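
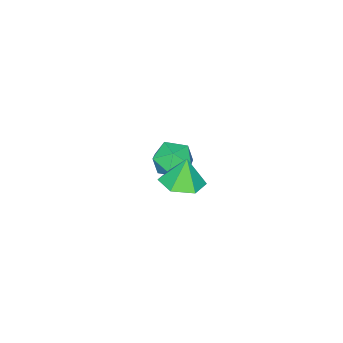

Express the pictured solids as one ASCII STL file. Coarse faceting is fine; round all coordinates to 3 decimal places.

solid 
facet normal 0.199 -0.029 -0.980
outer loop
vertex 2.697 2.94 0.691
vertex 2.142 3.662 0.557
vertex 3.035 3.795 0.734
endloop
endfacet
facet normal 0.655 -0.294 0.696
outer loop
vertex 2.697 2.94 0.691
vertex 3.035 3.795 0.734
vertex 1.898 3.698 1.763
endloop
endfacet
facet normal 0.199 -0.029 -0.980
outer loop
vertex 3.035 3.795 0.734
vertex 2.142 3.662 0.557
vertex 2.48 4.516 0.6
endloop
endfacet
facet normal 0.541 0.537 0.648
outer loop
vertex 3.035 3.795 0.734
vertex 2.48 4.516 0.6
vertex 1.898 3.698 1.763
endloop
endfacet
facet normal 0.197 -0.029 -0.980
outer loop
vertex 2.48 4.516 0.6
vertex 2.142 3.662 0.557
vertex 1.587 4.383 0.424
endloop
endfacet
facet normal -0.222 0.846 0.484
outer loop
vertex 2.48 4.516 0.6
vertex 1.587 4.383 0.424
vertex 1.898 3.698 1.763
endloop
endfacet
facet normal 0.197 -0.029 -0.980
outer loop
vertex 1.587 4.383 0.424
vertex 2.142 3.662 0.557
vertex 1.248 3.529 0.381
endloop
endfacet
facet normal -0.870 0.327 0.369
outer loop
vertex 1.587 4.383 0.424
vertex 1.248 3.529 0.381
vertex 1.898 3.698 1.763
endloop
endfacet
facet normal 0.197 -0.030 -0.980
outer loop
vertex 1.248 3.529 0.381
vertex 2.142 3.662 0.557
vertex 1.804 2.807 0.515
endloop
endfacet
facet normal -0.756 -0.505 0.417
outer loop
vertex 1.248 3.529 0.381
vertex 1.804 2.807 0.515
vertex 1.898 3.698 1.763
endloop
endfacet
facet normal 0.198 -0.030 -0.980
outer loop
vertex 1.804 2.807 0.515
vertex 2.142 3.662 0.557
vertex 2.697 2.94 0.691
endloop
endfacet
facet normal 0.007 -0.814 0.581
outer loop
vertex 1.804 2.807 0.515
vertex 2.697 2.94 0.691
vertex 1.898 3.698 1.763
endloop
endfacet
facet normal -0.264 0.874 -0.408
outer loop
vertex -2.53 0.131 -4.687
vertex -3.421 0.06 -4.264
vertex -2.681 0.507 -3.785
endloop
endfacet
facet normal 0.438 0.854 -0.283
outer loop
vertex -2.53 0.131 -4.687
vertex -2.681 0.507 -3.785
vertex -1.847 0.014 -3.982
endloop
endfacet
facet normal 0.710 0.297 -0.639
outer loop
vertex -2.53 0.131 -4.687
vertex -1.847 0.014 -3.982
vertex -2.072 -0.739 -4.582
endloop
endfacet
facet normal 0.176 -0.026 -0.984
outer loop
vertex -2.53 0.131 -4.687
vertex -2.072 -0.739 -4.582
vertex -3.044 -0.71 -4.757
endloop
endfacet
facet normal -0.426 0.331 -0.842
outer loop
vertex -2.53 0.131 -4.687
vertex -3.044 -0.71 -4.757
vertex -3.421 0.06 -4.264
endloop
endfacet
facet normal 0.534 0.737 0.415
outer loop
vertex -1.847 0.014 -3.982
vertex -2.681 0.507 -3.785
vertex -2.316 -0.13 -3.123
endloop
endfacet
facet normal -0.602 0.770 0.211
outer loop
vertex -2.681 0.507 -3.785
vertex -3.421 0.06 -4.264
vertex -3.288 -0.101 -3.298
endloop
endfacet
facet normal -0.865 -0.109 -0.490
outer loop
vertex -3.421 0.06 -4.264
vertex -3.044 -0.71 -4.757
vertex -3.513 -0.854 -3.898
endloop
endfacet
facet normal 0.109 -0.686 -0.720
outer loop
vertex -3.044 -0.71 -4.757
vertex -2.072 -0.739 -4.582
vertex -2.679 -1.347 -4.095
endloop
endfacet
facet normal 0.973 -0.163 -0.161
outer loop
vertex -2.072 -0.739 -4.582
vertex -1.847 0.014 -3.982
vertex -1.939 -0.9 -3.616
endloop
endfacet
facet normal -0.176 0.026 0.984
outer loop
vertex -2.83 -0.971 -3.193
vertex -2.316 -0.13 -3.123
vertex -3.288 -0.101 -3.298
endloop
endfacet
facet normal -0.710 -0.297 0.639
outer loop
vertex -2.83 -0.971 -3.193
vertex -3.288 -0.101 -3.298
vertex -3.513 -0.854 -3.898
endloop
endfacet
facet normal -0.438 -0.854 0.283
outer loop
vertex -2.83 -0.971 -3.193
vertex -3.513 -0.854 -3.898
vertex -2.679 -1.347 -4.095
endloop
endfacet
facet normal 0.264 -0.874 0.408
outer loop
vertex -2.83 -0.971 -3.193
vertex -2.679 -1.347 -4.095
vertex -1.939 -0.9 -3.616
endloop
endfacet
facet normal 0.426 -0.331 0.842
outer loop
vertex -2.83 -0.971 -3.193
vertex -1.939 -0.9 -3.616
vertex -2.316 -0.13 -3.123
endloop
endfacet
facet normal -0.109 0.686 0.720
outer loop
vertex -3.288 -0.101 -3.298
vertex -2.316 -0.13 -3.123
vertex -2.681 0.507 -3.785
endloop
endfacet
facet normal -0.973 0.163 0.161
outer loop
vertex -3.513 -0.854 -3.898
vertex -3.288 -0.101 -3.298
vertex -3.421 0.06 -4.264
endloop
endfacet
facet normal -0.534 -0.737 -0.415
outer loop
vertex -2.679 -1.347 -4.095
vertex -3.513 -0.854 -3.898
vertex -3.044 -0.71 -4.757
endloop
endfacet
facet normal 0.602 -0.770 -0.211
outer loop
vertex -1.939 -0.9 -3.616
vertex -2.679 -1.347 -4.095
vertex -2.072 -0.739 -4.582
endloop
endfacet
facet normal 0.865 0.109 0.490
outer loop
vertex -2.316 -0.13 -3.123
vertex -1.939 -0.9 -3.616
vertex -1.847 0.014 -3.982
endloop
endfacet

endsolid


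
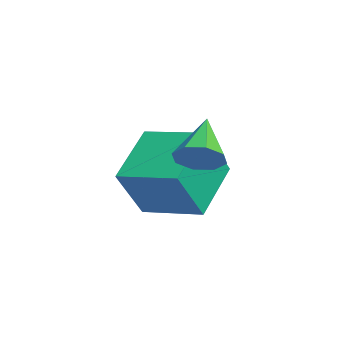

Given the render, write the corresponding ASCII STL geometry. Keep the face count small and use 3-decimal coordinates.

solid 
facet normal 0.753 -0.226 -0.618
outer loop
vertex 3.619 -0.172 -1.314
vertex 3.123 -0.279 -1.879
vertex 3.517 0.315 -1.616
endloop
endfacet
facet normal 0.294 0.547 0.783
outer loop
vertex 3.619 -0.172 -1.314
vertex 3.517 0.315 -1.616
vertex 1.857 0.099 -0.841
endloop
endfacet
facet normal 0.752 -0.225 -0.619
outer loop
vertex 3.517 0.315 -1.616
vertex 3.123 -0.279 -1.879
vertex 3.183 0.454 -2.072
endloop
endfacet
facet normal 0.009 0.958 0.286
outer loop
vertex 3.517 0.315 -1.616
vertex 3.183 0.454 -2.072
vertex 1.857 0.099 -0.841
endloop
endfacet
facet normal 0.753 -0.224 -0.618
outer loop
vertex 3.183 0.454 -2.072
vertex 3.123 -0.279 -1.879
vertex 2.815 0.163 -2.415
endloop
endfacet
facet normal -0.454 0.858 -0.241
outer loop
vertex 3.183 0.454 -2.072
vertex 2.815 0.163 -2.415
vertex 1.857 0.099 -0.841
endloop
endfacet
facet normal 0.753 -0.225 -0.618
outer loop
vertex 2.815 0.163 -2.415
vertex 3.123 -0.279 -1.879
vertex 2.626 -0.386 -2.445
endloop
endfacet
facet normal -0.818 0.308 -0.485
outer loop
vertex 2.815 0.163 -2.415
vertex 2.626 -0.386 -2.445
vertex 1.857 0.099 -0.841
endloop
endfacet
facet normal 0.753 -0.226 -0.618
outer loop
vertex 2.626 -0.386 -2.445
vertex 3.123 -0.279 -1.879
vertex 2.728 -0.873 -2.143
endloop
endfacet
facet normal -0.875 -0.374 -0.307
outer loop
vertex 2.626 -0.386 -2.445
vertex 2.728 -0.873 -2.143
vertex 1.857 0.099 -0.841
endloop
endfacet
facet normal 0.752 -0.225 -0.619
outer loop
vertex 2.728 -0.873 -2.143
vertex 3.123 -0.279 -1.879
vertex 3.062 -1.012 -1.687
endloop
endfacet
facet normal -0.589 -0.785 0.192
outer loop
vertex 2.728 -0.873 -2.143
vertex 3.062 -1.012 -1.687
vertex 1.857 0.099 -0.841
endloop
endfacet
facet normal 0.754 -0.224 -0.617
outer loop
vertex 3.062 -1.012 -1.687
vertex 3.123 -0.279 -1.879
vertex 3.43 -0.721 -1.343
endloop
endfacet
facet normal -0.128 -0.685 0.717
outer loop
vertex 3.062 -1.012 -1.687
vertex 3.43 -0.721 -1.343
vertex 1.857 0.099 -0.841
endloop
endfacet
facet normal 0.753 -0.227 -0.618
outer loop
vertex 3.43 -0.721 -1.343
vertex 3.123 -0.279 -1.879
vertex 3.619 -0.172 -1.314
endloop
endfacet
facet normal 0.238 -0.133 0.962
outer loop
vertex 3.43 -0.721 -1.343
vertex 3.619 -0.172 -1.314
vertex 1.857 0.099 -0.841
endloop
endfacet
facet normal -0.589 -0.797 -0.137
outer loop
vertex 1.273 -2.361 -3.112
vertex -0.307 -1.389 -1.967
vertex 0.561 -1.548 -4.784
endloop
endfacet
facet normal 0.725 -0.446 -0.525
outer loop
vertex 1.727 0.029 -4.513
vertex 1.273 -2.361 -3.112
vertex 0.561 -1.548 -4.784
endloop
endfacet
facet normal -0.589 -0.796 -0.137
outer loop
vertex 0.561 -1.548 -4.784
vertex -0.307 -1.389 -1.967
vertex -1.019 -0.576 -3.638
endloop
endfacet
facet normal -0.358 0.409 -0.840
outer loop
vertex -1.019 -0.576 -3.638
vertex 1.727 0.029 -4.513
vertex 0.561 -1.548 -4.784
endloop
endfacet
facet normal 0.357 -0.409 0.840
outer loop
vertex 1.273 -2.361 -3.112
vertex 0.859 0.188 -1.696
vertex -0.307 -1.389 -1.967
endloop
endfacet
facet normal 0.725 -0.446 -0.526
outer loop
vertex 2.439 -0.784 -2.842
vertex 1.273 -2.361 -3.112
vertex 1.727 0.029 -4.513
endloop
endfacet
facet normal 0.358 -0.408 0.840
outer loop
vertex 2.439 -0.784 -2.842
vertex 0.859 0.188 -1.696
vertex 1.273 -2.361 -3.112
endloop
endfacet
facet normal -0.725 0.446 0.526
outer loop
vertex -0.307 -1.389 -1.967
vertex 0.859 0.188 -1.696
vertex -1.019 -0.576 -3.638
endloop
endfacet
facet normal -0.358 0.408 -0.840
outer loop
vertex 0.147 1.001 -3.368
vertex 1.727 0.029 -4.513
vertex -1.019 -0.576 -3.638
endloop
endfacet
facet normal -0.725 0.446 0.525
outer loop
vertex -1.019 -0.576 -3.638
vertex 0.859 0.188 -1.696
vertex 0.147 1.001 -3.368
endloop
endfacet
facet normal 0.589 0.797 0.137
outer loop
vertex 0.147 1.001 -3.368
vertex 2.439 -0.784 -2.842
vertex 1.727 0.029 -4.513
endloop
endfacet
facet normal 0.589 0.797 0.136
outer loop
vertex 0.859 0.188 -1.696
vertex 2.439 -0.784 -2.842
vertex 0.147 1.001 -3.368
endloop
endfacet

endsolid


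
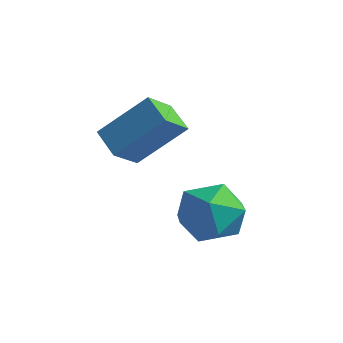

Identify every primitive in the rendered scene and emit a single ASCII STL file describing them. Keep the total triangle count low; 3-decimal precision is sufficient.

solid 
facet normal -0.443 0.879 -0.179
outer loop
vertex 1.326 -3.378 -3.482
vertex 0.925 -3.348 -2.341
vertex 1.998 -2.864 -2.618
endloop
endfacet
facet normal 0.140 0.799 -0.584
outer loop
vertex 1.326 -3.378 -3.482
vertex 1.998 -2.864 -2.618
vertex 2.52 -3.566 -3.453
endloop
endfacet
facet normal 0.057 0.208 -0.976
outer loop
vertex 1.326 -3.378 -3.482
vertex 2.52 -3.566 -3.453
vertex 1.769 -4.483 -3.692
endloop
endfacet
facet normal -0.576 -0.077 -0.814
outer loop
vertex 1.326 -3.378 -3.482
vertex 1.769 -4.483 -3.692
vertex 0.783 -4.348 -3.006
endloop
endfacet
facet normal -0.885 0.338 -0.320
outer loop
vertex 1.326 -3.378 -3.482
vertex 0.783 -4.348 -3.006
vertex 0.925 -3.348 -2.341
endloop
endfacet
facet normal 0.699 0.699 -0.151
outer loop
vertex 2.52 -3.566 -3.453
vertex 1.998 -2.864 -2.618
vertex 2.857 -3.652 -2.294
endloop
endfacet
facet normal -0.243 0.828 0.505
outer loop
vertex 1.998 -2.864 -2.618
vertex 0.925 -3.348 -2.341
vertex 1.871 -3.517 -1.608
endloop
endfacet
facet normal -0.960 -0.047 0.276
outer loop
vertex 0.925 -3.348 -2.341
vertex 0.783 -4.348 -3.006
vertex 1.12 -4.434 -1.847
endloop
endfacet
facet normal -0.461 -0.717 -0.522
outer loop
vertex 0.783 -4.348 -3.006
vertex 1.769 -4.483 -3.692
vertex 1.642 -5.136 -2.682
endloop
endfacet
facet normal 0.563 -0.256 -0.786
outer loop
vertex 1.769 -4.483 -3.692
vertex 2.52 -3.566 -3.453
vertex 2.715 -4.652 -2.959
endloop
endfacet
facet normal 0.576 0.077 0.814
outer loop
vertex 2.314 -4.622 -1.818
vertex 2.857 -3.652 -2.294
vertex 1.871 -3.517 -1.608
endloop
endfacet
facet normal -0.057 -0.208 0.976
outer loop
vertex 2.314 -4.622 -1.818
vertex 1.871 -3.517 -1.608
vertex 1.12 -4.434 -1.847
endloop
endfacet
facet normal -0.140 -0.799 0.584
outer loop
vertex 2.314 -4.622 -1.818
vertex 1.12 -4.434 -1.847
vertex 1.642 -5.136 -2.682
endloop
endfacet
facet normal 0.443 -0.879 0.179
outer loop
vertex 2.314 -4.622 -1.818
vertex 1.642 -5.136 -2.682
vertex 2.715 -4.652 -2.959
endloop
endfacet
facet normal 0.885 -0.338 0.320
outer loop
vertex 2.314 -4.622 -1.818
vertex 2.715 -4.652 -2.959
vertex 2.857 -3.652 -2.294
endloop
endfacet
facet normal 0.461 0.717 0.522
outer loop
vertex 1.871 -3.517 -1.608
vertex 2.857 -3.652 -2.294
vertex 1.998 -2.864 -2.618
endloop
endfacet
facet normal -0.563 0.256 0.786
outer loop
vertex 1.12 -4.434 -1.847
vertex 1.871 -3.517 -1.608
vertex 0.925 -3.348 -2.341
endloop
endfacet
facet normal -0.699 -0.699 0.151
outer loop
vertex 1.642 -5.136 -2.682
vertex 1.12 -4.434 -1.847
vertex 0.783 -4.348 -3.006
endloop
endfacet
facet normal 0.243 -0.828 -0.505
outer loop
vertex 2.715 -4.652 -2.959
vertex 1.642 -5.136 -2.682
vertex 1.769 -4.483 -3.692
endloop
endfacet
facet normal 0.960 0.047 -0.276
outer loop
vertex 2.857 -3.652 -2.294
vertex 2.715 -4.652 -2.959
vertex 2.52 -3.566 -3.453
endloop
endfacet
facet normal -0.856 0.250 0.453
outer loop
vertex -2.03 -4.909 -0.271
vertex -0.946 -3.817 1.173
vertex -2.112 -3.845 -1.014
endloop
endfacet
facet normal -0.514 -0.517 -0.684
outer loop
vertex -1.094 -4.143 -1.553
vertex -2.03 -4.909 -0.271
vertex -2.112 -3.845 -1.014
endloop
endfacet
facet normal -0.856 0.250 0.453
outer loop
vertex -2.112 -3.845 -1.014
vertex -0.946 -3.817 1.173
vertex -1.028 -2.753 0.43
endloop
endfacet
facet normal -0.063 0.818 -0.571
outer loop
vertex -1.028 -2.753 0.43
vertex -1.094 -4.143 -1.553
vertex -2.112 -3.845 -1.014
endloop
endfacet
facet normal 0.063 -0.818 0.571
outer loop
vertex -2.03 -4.909 -0.271
vertex 0.072 -4.115 0.634
vertex -0.946 -3.817 1.173
endloop
endfacet
facet normal -0.514 -0.517 -0.684
outer loop
vertex -1.012 -5.207 -0.81
vertex -2.03 -4.909 -0.271
vertex -1.094 -4.143 -1.553
endloop
endfacet
facet normal 0.063 -0.818 0.571
outer loop
vertex -1.012 -5.207 -0.81
vertex 0.072 -4.115 0.634
vertex -2.03 -4.909 -0.271
endloop
endfacet
facet normal 0.514 0.517 0.684
outer loop
vertex -0.946 -3.817 1.173
vertex 0.072 -4.115 0.634
vertex -1.028 -2.753 0.43
endloop
endfacet
facet normal -0.063 0.818 -0.571
outer loop
vertex -0.01 -3.051 -0.109
vertex -1.094 -4.143 -1.553
vertex -1.028 -2.753 0.43
endloop
endfacet
facet normal 0.514 0.517 0.684
outer loop
vertex -1.028 -2.753 0.43
vertex 0.072 -4.115 0.634
vertex -0.01 -3.051 -0.109
endloop
endfacet
facet normal 0.856 -0.250 -0.453
outer loop
vertex -0.01 -3.051 -0.109
vertex -1.012 -5.207 -0.81
vertex -1.094 -4.143 -1.553
endloop
endfacet
facet normal 0.856 -0.250 -0.453
outer loop
vertex 0.072 -4.115 0.634
vertex -1.012 -5.207 -0.81
vertex -0.01 -3.051 -0.109
endloop
endfacet

endsolid


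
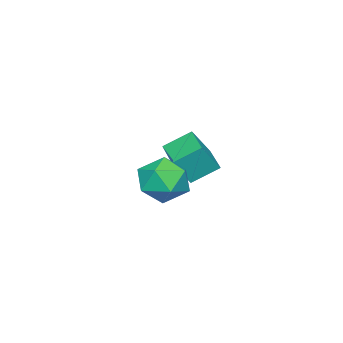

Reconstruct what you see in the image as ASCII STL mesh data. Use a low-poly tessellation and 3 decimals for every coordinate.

solid 
facet normal -0.449 0.317 -0.835
outer loop
vertex -1.88 0.207 -2.045
vertex -0.685 1.385 -2.24
vertex -1.144 -0.661 -2.77
endloop
endfacet
facet normal -0.708 -0.697 0.116
outer loop
vertex -0.515 -1.105 -1.6
vertex -1.88 0.207 -2.045
vertex -1.144 -0.661 -2.77
endloop
endfacet
facet normal -0.449 0.317 -0.836
outer loop
vertex -1.144 -0.661 -2.77
vertex -0.685 1.385 -2.24
vertex 0.052 0.517 -2.965
endloop
endfacet
facet normal 0.546 -0.643 -0.537
outer loop
vertex 0.052 0.517 -2.965
vertex -0.515 -1.105 -1.6
vertex -1.144 -0.661 -2.77
endloop
endfacet
facet normal -0.546 0.643 0.537
outer loop
vertex -1.88 0.207 -2.045
vertex -0.056 0.941 -1.07
vertex -0.685 1.385 -2.24
endloop
endfacet
facet normal -0.708 -0.697 0.115
outer loop
vertex -1.252 -0.237 -0.875
vertex -1.88 0.207 -2.045
vertex -0.515 -1.105 -1.6
endloop
endfacet
facet normal -0.546 0.643 0.537
outer loop
vertex -1.252 -0.237 -0.875
vertex -0.056 0.941 -1.07
vertex -1.88 0.207 -2.045
endloop
endfacet
facet normal 0.707 0.697 -0.116
outer loop
vertex -0.685 1.385 -2.24
vertex -0.056 0.941 -1.07
vertex 0.052 0.517 -2.965
endloop
endfacet
facet normal 0.546 -0.643 -0.537
outer loop
vertex 0.68 0.073 -1.795
vertex -0.515 -1.105 -1.6
vertex 0.052 0.517 -2.965
endloop
endfacet
facet normal 0.708 0.697 -0.116
outer loop
vertex 0.052 0.517 -2.965
vertex -0.056 0.941 -1.07
vertex 0.68 0.073 -1.795
endloop
endfacet
facet normal 0.449 -0.317 0.836
outer loop
vertex 0.68 0.073 -1.795
vertex -1.252 -0.237 -0.875
vertex -0.515 -1.105 -1.6
endloop
endfacet
facet normal 0.449 -0.317 0.835
outer loop
vertex -0.056 0.941 -1.07
vertex -1.252 -0.237 -0.875
vertex 0.68 0.073 -1.795
endloop
endfacet
facet normal -0.547 0.821 0.163
outer loop
vertex 3.027 2.301 -1.826
vertex 2.369 1.725 -1.134
vertex 3.271 2.248 -0.739
endloop
endfacet
facet normal 0.130 0.991 0.019
outer loop
vertex 3.027 2.301 -1.826
vertex 3.271 2.248 -0.739
vertex 4.082 2.156 -1.497
endloop
endfacet
facet normal 0.294 0.725 -0.623
outer loop
vertex 3.027 2.301 -1.826
vertex 4.082 2.156 -1.497
vertex 3.683 1.576 -2.361
endloop
endfacet
facet normal -0.283 0.390 -0.876
outer loop
vertex 3.027 2.301 -1.826
vertex 3.683 1.576 -2.361
vertex 2.624 1.31 -2.137
endloop
endfacet
facet normal -0.804 0.449 -0.390
outer loop
vertex 3.027 2.301 -1.826
vertex 2.624 1.31 -2.137
vertex 2.369 1.725 -1.134
endloop
endfacet
facet normal 0.546 0.670 0.503
outer loop
vertex 4.082 2.156 -1.497
vertex 3.271 2.248 -0.739
vertex 4.076 1.49 -0.603
endloop
endfacet
facet normal -0.551 0.395 0.735
outer loop
vertex 3.271 2.248 -0.739
vertex 2.369 1.725 -1.134
vertex 3.017 1.224 -0.379
endloop
endfacet
facet normal -0.965 -0.206 -0.160
outer loop
vertex 2.369 1.725 -1.134
vertex 2.624 1.31 -2.137
vertex 2.618 0.644 -1.243
endloop
endfacet
facet normal -0.124 -0.302 -0.945
outer loop
vertex 2.624 1.31 -2.137
vertex 3.683 1.576 -2.361
vertex 3.429 0.552 -2.001
endloop
endfacet
facet normal 0.810 0.240 -0.535
outer loop
vertex 3.683 1.576 -2.361
vertex 4.082 2.156 -1.497
vertex 4.331 1.075 -1.606
endloop
endfacet
facet normal 0.283 -0.390 0.876
outer loop
vertex 3.673 0.499 -0.914
vertex 4.076 1.49 -0.603
vertex 3.017 1.224 -0.379
endloop
endfacet
facet normal -0.294 -0.725 0.623
outer loop
vertex 3.673 0.499 -0.914
vertex 3.017 1.224 -0.379
vertex 2.618 0.644 -1.243
endloop
endfacet
facet normal -0.130 -0.991 -0.019
outer loop
vertex 3.673 0.499 -0.914
vertex 2.618 0.644 -1.243
vertex 3.429 0.552 -2.001
endloop
endfacet
facet normal 0.547 -0.821 -0.163
outer loop
vertex 3.673 0.499 -0.914
vertex 3.429 0.552 -2.001
vertex 4.331 1.075 -1.606
endloop
endfacet
facet normal 0.804 -0.449 0.390
outer loop
vertex 3.673 0.499 -0.914
vertex 4.331 1.075 -1.606
vertex 4.076 1.49 -0.603
endloop
endfacet
facet normal 0.124 0.302 0.945
outer loop
vertex 3.017 1.224 -0.379
vertex 4.076 1.49 -0.603
vertex 3.271 2.248 -0.739
endloop
endfacet
facet normal -0.810 -0.240 0.535
outer loop
vertex 2.618 0.644 -1.243
vertex 3.017 1.224 -0.379
vertex 2.369 1.725 -1.134
endloop
endfacet
facet normal -0.546 -0.670 -0.503
outer loop
vertex 3.429 0.552 -2.001
vertex 2.618 0.644 -1.243
vertex 2.624 1.31 -2.137
endloop
endfacet
facet normal 0.551 -0.395 -0.735
outer loop
vertex 4.331 1.075 -1.606
vertex 3.429 0.552 -2.001
vertex 3.683 1.576 -2.361
endloop
endfacet
facet normal 0.965 0.206 0.160
outer loop
vertex 4.076 1.49 -0.603
vertex 4.331 1.075 -1.606
vertex 4.082 2.156 -1.497
endloop
endfacet

endsolid


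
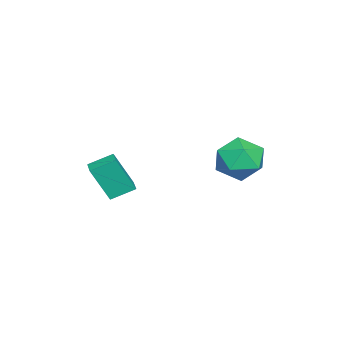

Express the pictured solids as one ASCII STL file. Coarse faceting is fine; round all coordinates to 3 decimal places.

solid 
facet normal -0.906 -0.420 -0.047
outer loop
vertex -0.014 -2.905 2.853
vertex -0.487 -1.943 3.37
vertex -0.282 -2.142 1.189
endloop
endfacet
facet normal 0.397 -0.809 -0.435
outer loop
vertex 0.507 -1.777 1.23
vertex -0.014 -2.905 2.853
vertex -0.282 -2.142 1.189
endloop
endfacet
facet normal -0.907 -0.420 -0.047
outer loop
vertex -0.282 -2.142 1.189
vertex -0.487 -1.943 3.37
vertex -0.754 -1.18 1.706
endloop
endfacet
facet normal -0.144 0.413 -0.899
outer loop
vertex -0.754 -1.18 1.706
vertex 0.507 -1.777 1.23
vertex -0.282 -2.142 1.189
endloop
endfacet
facet normal 0.144 -0.413 0.899
outer loop
vertex -0.014 -2.905 2.853
vertex 0.302 -1.578 3.411
vertex -0.487 -1.943 3.37
endloop
endfacet
facet normal 0.397 -0.808 -0.434
outer loop
vertex 0.774 -2.54 2.894
vertex -0.014 -2.905 2.853
vertex 0.507 -1.777 1.23
endloop
endfacet
facet normal 0.144 -0.413 0.899
outer loop
vertex 0.774 -2.54 2.894
vertex 0.302 -1.578 3.411
vertex -0.014 -2.905 2.853
endloop
endfacet
facet normal -0.397 0.809 0.434
outer loop
vertex -0.487 -1.943 3.37
vertex 0.302 -1.578 3.411
vertex -0.754 -1.18 1.706
endloop
endfacet
facet normal -0.144 0.412 -0.899
outer loop
vertex 0.034 -0.815 1.747
vertex 0.507 -1.777 1.23
vertex -0.754 -1.18 1.706
endloop
endfacet
facet normal -0.397 0.808 0.435
outer loop
vertex -0.754 -1.18 1.706
vertex 0.302 -1.578 3.411
vertex 0.034 -0.815 1.747
endloop
endfacet
facet normal 0.906 0.420 0.047
outer loop
vertex 0.034 -0.815 1.747
vertex 0.774 -2.54 2.894
vertex 0.507 -1.777 1.23
endloop
endfacet
facet normal 0.906 0.420 0.046
outer loop
vertex 0.302 -1.578 3.411
vertex 0.774 -2.54 2.894
vertex 0.034 -0.815 1.747
endloop
endfacet
facet normal -0.799 -0.375 0.470
outer loop
vertex -3.098 3.117 3.151
vertex -2.58 2.036 3.169
vertex -2.405 2.8 4.076
endloop
endfacet
facet normal -0.706 0.313 0.636
outer loop
vertex -3.098 3.117 3.151
vertex -2.405 2.8 4.076
vertex -2.326 3.905 3.62
endloop
endfacet
facet normal -0.723 0.690 0.030
outer loop
vertex -3.098 3.117 3.151
vertex -2.326 3.905 3.62
vertex -2.452 3.824 2.43
endloop
endfacet
facet normal -0.827 0.235 -0.510
outer loop
vertex -3.098 3.117 3.151
vertex -2.452 3.824 2.43
vertex -2.609 2.669 2.152
endloop
endfacet
facet normal -0.874 -0.423 -0.238
outer loop
vertex -3.098 3.117 3.151
vertex -2.609 2.669 2.152
vertex -2.58 2.036 3.169
endloop
endfacet
facet normal -0.056 0.384 0.922
outer loop
vertex -2.326 3.905 3.62
vertex -2.405 2.8 4.076
vertex -1.331 3.311 3.928
endloop
endfacet
facet normal -0.208 -0.728 0.653
outer loop
vertex -2.405 2.8 4.076
vertex -2.58 2.036 3.169
vertex -1.488 2.156 3.65
endloop
endfacet
facet normal -0.329 -0.806 -0.492
outer loop
vertex -2.58 2.036 3.169
vertex -2.609 2.669 2.152
vertex -1.614 2.075 2.46
endloop
endfacet
facet normal -0.252 0.259 -0.933
outer loop
vertex -2.609 2.669 2.152
vertex -2.452 3.824 2.43
vertex -1.535 3.18 2.004
endloop
endfacet
facet normal -0.083 0.995 -0.059
outer loop
vertex -2.452 3.824 2.43
vertex -2.326 3.905 3.62
vertex -1.36 3.944 2.911
endloop
endfacet
facet normal 0.827 -0.235 0.510
outer loop
vertex -0.842 2.863 2.929
vertex -1.331 3.311 3.928
vertex -1.488 2.156 3.65
endloop
endfacet
facet normal 0.723 -0.690 -0.030
outer loop
vertex -0.842 2.863 2.929
vertex -1.488 2.156 3.65
vertex -1.614 2.075 2.46
endloop
endfacet
facet normal 0.706 -0.313 -0.636
outer loop
vertex -0.842 2.863 2.929
vertex -1.614 2.075 2.46
vertex -1.535 3.18 2.004
endloop
endfacet
facet normal 0.799 0.375 -0.470
outer loop
vertex -0.842 2.863 2.929
vertex -1.535 3.18 2.004
vertex -1.36 3.944 2.911
endloop
endfacet
facet normal 0.874 0.423 0.238
outer loop
vertex -0.842 2.863 2.929
vertex -1.36 3.944 2.911
vertex -1.331 3.311 3.928
endloop
endfacet
facet normal 0.252 -0.259 0.933
outer loop
vertex -1.488 2.156 3.65
vertex -1.331 3.311 3.928
vertex -2.405 2.8 4.076
endloop
endfacet
facet normal 0.083 -0.995 0.059
outer loop
vertex -1.614 2.075 2.46
vertex -1.488 2.156 3.65
vertex -2.58 2.036 3.169
endloop
endfacet
facet normal 0.056 -0.384 -0.922
outer loop
vertex -1.535 3.18 2.004
vertex -1.614 2.075 2.46
vertex -2.609 2.669 2.152
endloop
endfacet
facet normal 0.208 0.728 -0.653
outer loop
vertex -1.36 3.944 2.911
vertex -1.535 3.18 2.004
vertex -2.452 3.824 2.43
endloop
endfacet
facet normal 0.329 0.806 0.492
outer loop
vertex -1.331 3.311 3.928
vertex -1.36 3.944 2.911
vertex -2.326 3.905 3.62
endloop
endfacet

endsolid


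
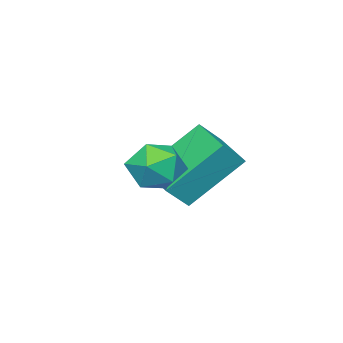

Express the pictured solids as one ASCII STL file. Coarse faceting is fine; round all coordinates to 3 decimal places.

solid 
facet normal -0.673 0.566 0.477
outer loop
vertex -0.697 -1.378 -2.6
vertex -0.698 -1.948 -1.925
vertex -0.131 -1.27 -1.93
endloop
endfacet
facet normal -0.254 0.965 0.059
outer loop
vertex -0.697 -1.378 -2.6
vertex -0.131 -1.27 -1.93
vertex 0.14 -1.148 -2.762
endloop
endfacet
facet normal -0.318 0.726 -0.610
outer loop
vertex -0.697 -1.378 -2.6
vertex 0.14 -1.148 -2.762
vertex -0.259 -1.75 -3.27
endloop
endfacet
facet normal -0.775 0.179 -0.606
outer loop
vertex -0.697 -1.378 -2.6
vertex -0.259 -1.75 -3.27
vertex -0.777 -2.244 -2.753
endloop
endfacet
facet normal -0.995 0.080 0.066
outer loop
vertex -0.697 -1.378 -2.6
vertex -0.777 -2.244 -2.753
vertex -0.698 -1.948 -1.925
endloop
endfacet
facet normal 0.423 0.867 0.265
outer loop
vertex 0.14 -1.148 -2.762
vertex -0.131 -1.27 -1.93
vertex 0.657 -1.576 -2.187
endloop
endfacet
facet normal -0.255 0.220 0.942
outer loop
vertex -0.131 -1.27 -1.93
vertex -0.698 -1.948 -1.925
vertex 0.139 -2.07 -1.67
endloop
endfacet
facet normal -0.776 -0.566 0.277
outer loop
vertex -0.698 -1.948 -1.925
vertex -0.777 -2.244 -2.753
vertex -0.26 -2.672 -2.178
endloop
endfacet
facet normal -0.422 -0.406 -0.811
outer loop
vertex -0.777 -2.244 -2.753
vertex -0.259 -1.75 -3.27
vertex 0.011 -2.55 -3.01
endloop
endfacet
facet normal 0.319 0.479 -0.818
outer loop
vertex -0.259 -1.75 -3.27
vertex 0.14 -1.148 -2.762
vertex 0.578 -1.872 -3.015
endloop
endfacet
facet normal 0.775 -0.179 0.606
outer loop
vertex 0.577 -2.442 -2.34
vertex 0.657 -1.576 -2.187
vertex 0.139 -2.07 -1.67
endloop
endfacet
facet normal 0.318 -0.726 0.610
outer loop
vertex 0.577 -2.442 -2.34
vertex 0.139 -2.07 -1.67
vertex -0.26 -2.672 -2.178
endloop
endfacet
facet normal 0.254 -0.965 -0.059
outer loop
vertex 0.577 -2.442 -2.34
vertex -0.26 -2.672 -2.178
vertex 0.011 -2.55 -3.01
endloop
endfacet
facet normal 0.673 -0.566 -0.477
outer loop
vertex 0.577 -2.442 -2.34
vertex 0.011 -2.55 -3.01
vertex 0.578 -1.872 -3.015
endloop
endfacet
facet normal 0.995 -0.080 -0.066
outer loop
vertex 0.577 -2.442 -2.34
vertex 0.578 -1.872 -3.015
vertex 0.657 -1.576 -2.187
endloop
endfacet
facet normal 0.422 0.406 0.811
outer loop
vertex 0.139 -2.07 -1.67
vertex 0.657 -1.576 -2.187
vertex -0.131 -1.27 -1.93
endloop
endfacet
facet normal -0.319 -0.479 0.818
outer loop
vertex -0.26 -2.672 -2.178
vertex 0.139 -2.07 -1.67
vertex -0.698 -1.948 -1.925
endloop
endfacet
facet normal -0.423 -0.867 -0.265
outer loop
vertex 0.011 -2.55 -3.01
vertex -0.26 -2.672 -2.178
vertex -0.777 -2.244 -2.753
endloop
endfacet
facet normal 0.255 -0.220 -0.942
outer loop
vertex 0.578 -1.872 -3.015
vertex 0.011 -2.55 -3.01
vertex -0.259 -1.75 -3.27
endloop
endfacet
facet normal 0.776 0.566 -0.277
outer loop
vertex 0.657 -1.576 -2.187
vertex 0.578 -1.872 -3.015
vertex 0.14 -1.148 -2.762
endloop
endfacet
facet normal -0.595 0.404 0.695
outer loop
vertex -3.138 -3.145 -2.063
vertex -2.387 -1.638 -2.297
vertex -3.81 -2.921 -2.768
endloop
endfacet
facet normal -0.441 -0.887 0.138
outer loop
vertex -2.513 -3.802 -4.283
vertex -3.138 -3.145 -2.063
vertex -3.81 -2.921 -2.768
endloop
endfacet
facet normal -0.595 0.404 0.695
outer loop
vertex -3.81 -2.921 -2.768
vertex -2.387 -1.638 -2.297
vertex -3.059 -1.413 -3.003
endloop
endfacet
facet normal -0.672 0.225 -0.706
outer loop
vertex -3.059 -1.413 -3.003
vertex -2.513 -3.802 -4.283
vertex -3.81 -2.921 -2.768
endloop
endfacet
facet normal 0.672 -0.225 0.706
outer loop
vertex -3.138 -3.145 -2.063
vertex -1.09 -2.519 -3.812
vertex -2.387 -1.638 -2.297
endloop
endfacet
facet normal -0.442 -0.886 0.138
outer loop
vertex -1.841 -4.027 -3.577
vertex -3.138 -3.145 -2.063
vertex -2.513 -3.802 -4.283
endloop
endfacet
facet normal 0.672 -0.224 0.706
outer loop
vertex -1.841 -4.027 -3.577
vertex -1.09 -2.519 -3.812
vertex -3.138 -3.145 -2.063
endloop
endfacet
facet normal 0.441 0.887 -0.138
outer loop
vertex -2.387 -1.638 -2.297
vertex -1.09 -2.519 -3.812
vertex -3.059 -1.413 -3.003
endloop
endfacet
facet normal -0.671 0.225 -0.706
outer loop
vertex -1.762 -2.295 -4.517
vertex -2.513 -3.802 -4.283
vertex -3.059 -1.413 -3.003
endloop
endfacet
facet normal 0.441 0.887 -0.139
outer loop
vertex -3.059 -1.413 -3.003
vertex -1.09 -2.519 -3.812
vertex -1.762 -2.295 -4.517
endloop
endfacet
facet normal 0.595 -0.404 -0.695
outer loop
vertex -1.762 -2.295 -4.517
vertex -1.841 -4.027 -3.577
vertex -2.513 -3.802 -4.283
endloop
endfacet
facet normal 0.594 -0.404 -0.695
outer loop
vertex -1.09 -2.519 -3.812
vertex -1.841 -4.027 -3.577
vertex -1.762 -2.295 -4.517
endloop
endfacet

endsolid


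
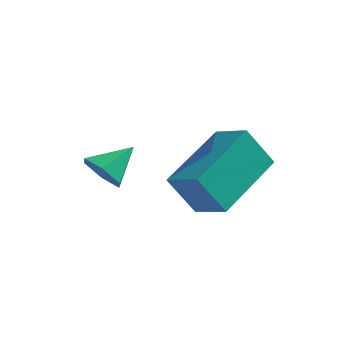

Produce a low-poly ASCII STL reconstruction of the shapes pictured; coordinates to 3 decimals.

solid 
facet normal -0.384 -0.724 -0.572
outer loop
vertex -1.945 -4.164 0.578
vertex -2.525 -3.948 0.694
vertex -2.2 -3.73 0.2
endloop
endfacet
facet normal 0.914 0.330 -0.237
outer loop
vertex -1.945 -4.164 0.578
vertex -2.2 -3.73 0.2
vertex -2.115 -3.172 1.306
endloop
endfacet
facet normal -0.384 -0.725 -0.572
outer loop
vertex -2.2 -3.73 0.2
vertex -2.525 -3.948 0.694
vertex -2.781 -3.513 0.315
endloop
endfacet
facet normal 0.232 0.861 -0.452
outer loop
vertex -2.2 -3.73 0.2
vertex -2.781 -3.513 0.315
vertex -2.115 -3.172 1.306
endloop
endfacet
facet normal -0.384 -0.725 -0.572
outer loop
vertex -2.781 -3.513 0.315
vertex -2.525 -3.948 0.694
vertex -3.106 -3.731 0.809
endloop
endfacet
facet normal -0.508 0.860 0.045
outer loop
vertex -2.781 -3.513 0.315
vertex -3.106 -3.731 0.809
vertex -2.115 -3.172 1.306
endloop
endfacet
facet normal -0.384 -0.724 -0.573
outer loop
vertex -3.106 -3.731 0.809
vertex -2.525 -3.948 0.694
vertex -2.851 -4.165 1.187
endloop
endfacet
facet normal -0.565 0.328 0.757
outer loop
vertex -3.106 -3.731 0.809
vertex -2.851 -4.165 1.187
vertex -2.115 -3.172 1.306
endloop
endfacet
facet normal -0.384 -0.724 -0.573
outer loop
vertex -2.851 -4.165 1.187
vertex -2.525 -3.948 0.694
vertex -2.27 -4.382 1.072
endloop
endfacet
facet normal 0.117 -0.203 0.972
outer loop
vertex -2.851 -4.165 1.187
vertex -2.27 -4.382 1.072
vertex -2.115 -3.172 1.306
endloop
endfacet
facet normal -0.384 -0.724 -0.572
outer loop
vertex -2.27 -4.382 1.072
vertex -2.525 -3.948 0.694
vertex -1.945 -4.164 0.578
endloop
endfacet
facet normal 0.857 -0.202 0.475
outer loop
vertex -2.27 -4.382 1.072
vertex -1.945 -4.164 0.578
vertex -2.115 -3.172 1.306
endloop
endfacet
facet normal -0.893 0.301 -0.333
outer loop
vertex -1.026 -3.643 0.664
vertex -0.707 -1.742 1.524
vertex -0.493 -3.247 -0.407
endloop
endfacet
facet normal -0.152 -0.900 -0.408
outer loop
vertex 0.427 -3.558 -0.064
vertex -1.026 -3.643 0.664
vertex -0.493 -3.247 -0.407
endloop
endfacet
facet normal -0.893 0.301 -0.334
outer loop
vertex -0.493 -3.247 -0.407
vertex -0.707 -1.742 1.524
vertex -0.174 -1.347 0.453
endloop
endfacet
facet normal 0.423 0.314 -0.850
outer loop
vertex -0.174 -1.347 0.453
vertex 0.427 -3.558 -0.064
vertex -0.493 -3.247 -0.407
endloop
endfacet
facet normal -0.423 -0.314 0.850
outer loop
vertex -1.026 -3.643 0.664
vertex 0.213 -2.053 1.867
vertex -0.707 -1.742 1.524
endloop
endfacet
facet normal -0.152 -0.901 -0.408
outer loop
vertex -0.106 -3.953 1.007
vertex -1.026 -3.643 0.664
vertex 0.427 -3.558 -0.064
endloop
endfacet
facet normal -0.423 -0.314 0.850
outer loop
vertex -0.106 -3.953 1.007
vertex 0.213 -2.053 1.867
vertex -1.026 -3.643 0.664
endloop
endfacet
facet normal 0.152 0.900 0.408
outer loop
vertex -0.707 -1.742 1.524
vertex 0.213 -2.053 1.867
vertex -0.174 -1.347 0.453
endloop
endfacet
facet normal 0.423 0.314 -0.850
outer loop
vertex 0.746 -1.657 0.796
vertex 0.427 -3.558 -0.064
vertex -0.174 -1.347 0.453
endloop
endfacet
facet normal 0.151 0.900 0.408
outer loop
vertex -0.174 -1.347 0.453
vertex 0.213 -2.053 1.867
vertex 0.746 -1.657 0.796
endloop
endfacet
facet normal 0.893 -0.301 0.334
outer loop
vertex 0.746 -1.657 0.796
vertex -0.106 -3.953 1.007
vertex 0.427 -3.558 -0.064
endloop
endfacet
facet normal 0.893 -0.301 0.333
outer loop
vertex 0.213 -2.053 1.867
vertex -0.106 -3.953 1.007
vertex 0.746 -1.657 0.796
endloop
endfacet

endsolid


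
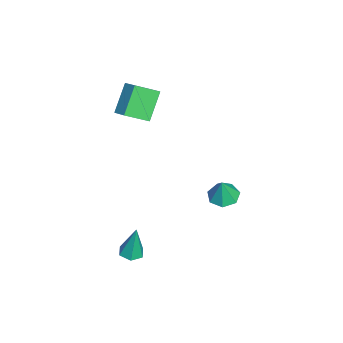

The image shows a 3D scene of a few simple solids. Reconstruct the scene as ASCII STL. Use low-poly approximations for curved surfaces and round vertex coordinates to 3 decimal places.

solid 
facet normal -0.711 -0.545 -0.444
outer loop
vertex -3.451 -1.809 1.413
vertex -3.85 -0.715 0.71
vertex -2.397 -2.201 0.206
endloop
endfacet
facet normal 0.293 -0.804 0.517
outer loop
vertex -1.75 -1.705 0.61
vertex -3.451 -1.809 1.413
vertex -2.397 -2.201 0.206
endloop
endfacet
facet normal -0.711 -0.545 -0.444
outer loop
vertex -2.397 -2.201 0.206
vertex -3.85 -0.715 0.71
vertex -2.796 -1.107 -0.497
endloop
endfacet
facet normal 0.639 -0.237 -0.732
outer loop
vertex -2.796 -1.107 -0.497
vertex -1.75 -1.705 0.61
vertex -2.397 -2.201 0.206
endloop
endfacet
facet normal -0.639 0.237 0.732
outer loop
vertex -3.451 -1.809 1.413
vertex -3.203 -0.219 1.114
vertex -3.85 -0.715 0.71
endloop
endfacet
facet normal 0.293 -0.804 0.517
outer loop
vertex -2.804 -1.313 1.817
vertex -3.451 -1.809 1.413
vertex -1.75 -1.705 0.61
endloop
endfacet
facet normal -0.639 0.237 0.732
outer loop
vertex -2.804 -1.313 1.817
vertex -3.203 -0.219 1.114
vertex -3.451 -1.809 1.413
endloop
endfacet
facet normal -0.293 0.804 -0.517
outer loop
vertex -3.85 -0.715 0.71
vertex -3.203 -0.219 1.114
vertex -2.796 -1.107 -0.497
endloop
endfacet
facet normal 0.639 -0.237 -0.732
outer loop
vertex -2.149 -0.611 -0.093
vertex -1.75 -1.705 0.61
vertex -2.796 -1.107 -0.497
endloop
endfacet
facet normal -0.293 0.804 -0.517
outer loop
vertex -2.796 -1.107 -0.497
vertex -3.203 -0.219 1.114
vertex -2.149 -0.611 -0.093
endloop
endfacet
facet normal 0.711 0.545 0.444
outer loop
vertex -2.149 -0.611 -0.093
vertex -2.804 -1.313 1.817
vertex -1.75 -1.705 0.61
endloop
endfacet
facet normal 0.711 0.545 0.444
outer loop
vertex -3.203 -0.219 1.114
vertex -2.804 -1.313 1.817
vertex -2.149 -0.611 -0.093
endloop
endfacet
facet normal -0.024 -0.146 -0.989
outer loop
vertex 3.487 -0.991 -4.695
vertex 2.908 -1.023 -4.676
vertex 3.168 -0.51 -4.758
endloop
endfacet
facet normal 0.808 0.560 0.185
outer loop
vertex 3.487 -0.991 -4.695
vertex 3.168 -0.51 -4.758
vertex 2.952 -0.777 -3.004
endloop
endfacet
facet normal -0.026 -0.145 -0.989
outer loop
vertex 3.168 -0.51 -4.758
vertex 2.908 -1.023 -4.676
vertex 2.589 -0.542 -4.738
endloop
endfacet
facet normal -0.050 0.988 0.144
outer loop
vertex 3.168 -0.51 -4.758
vertex 2.589 -0.542 -4.738
vertex 2.952 -0.777 -3.004
endloop
endfacet
facet normal -0.026 -0.145 -0.989
outer loop
vertex 2.589 -0.542 -4.738
vertex 2.908 -1.023 -4.676
vertex 2.329 -1.055 -4.656
endloop
endfacet
facet normal -0.849 0.469 0.241
outer loop
vertex 2.589 -0.542 -4.738
vertex 2.329 -1.055 -4.656
vertex 2.952 -0.777 -3.004
endloop
endfacet
facet normal -0.026 -0.145 -0.989
outer loop
vertex 2.329 -1.055 -4.656
vertex 2.908 -1.023 -4.676
vertex 2.649 -1.535 -4.594
endloop
endfacet
facet normal -0.792 -0.479 0.379
outer loop
vertex 2.329 -1.055 -4.656
vertex 2.649 -1.535 -4.594
vertex 2.952 -0.777 -3.004
endloop
endfacet
facet normal -0.026 -0.145 -0.989
outer loop
vertex 2.649 -1.535 -4.594
vertex 2.908 -1.023 -4.676
vertex 3.227 -1.503 -4.614
endloop
endfacet
facet normal 0.065 -0.906 0.419
outer loop
vertex 2.649 -1.535 -4.594
vertex 3.227 -1.503 -4.614
vertex 2.952 -0.777 -3.004
endloop
endfacet
facet normal -0.025 -0.144 -0.989
outer loop
vertex 3.227 -1.503 -4.614
vertex 2.908 -1.023 -4.676
vertex 3.487 -0.991 -4.695
endloop
endfacet
facet normal 0.864 -0.388 0.322
outer loop
vertex 3.227 -1.503 -4.614
vertex 3.487 -0.991 -4.695
vertex 2.952 -0.777 -3.004
endloop
endfacet
facet normal -0.264 0.064 -0.963
outer loop
vertex 3.428 2.898 -0.706
vertex 2.744 2.908 -0.518
vertex 3.187 3.456 -0.603
endloop
endfacet
facet normal 0.901 0.339 0.270
outer loop
vertex 3.428 2.898 -0.706
vertex 3.187 3.456 -0.603
vertex 3.056 2.832 0.618
endloop
endfacet
facet normal -0.264 0.064 -0.963
outer loop
vertex 3.187 3.456 -0.603
vertex 2.744 2.908 -0.518
vertex 2.612 3.6 -0.436
endloop
endfacet
facet normal 0.339 0.823 0.457
outer loop
vertex 3.187 3.456 -0.603
vertex 2.612 3.6 -0.436
vertex 3.056 2.832 0.618
endloop
endfacet
facet normal -0.265 0.063 -0.962
outer loop
vertex 2.612 3.6 -0.436
vertex 2.744 2.908 -0.518
vertex 2.137 3.224 -0.33
endloop
endfacet
facet normal -0.381 0.663 0.644
outer loop
vertex 2.612 3.6 -0.436
vertex 2.137 3.224 -0.33
vertex 3.056 2.832 0.618
endloop
endfacet
facet normal -0.264 0.064 -0.962
outer loop
vertex 2.137 3.224 -0.33
vertex 2.744 2.908 -0.518
vertex 2.118 2.609 -0.366
endloop
endfacet
facet normal -0.722 -0.018 0.692
outer loop
vertex 2.137 3.224 -0.33
vertex 2.118 2.609 -0.366
vertex 3.056 2.832 0.618
endloop
endfacet
facet normal -0.264 0.063 -0.962
outer loop
vertex 2.118 2.609 -0.366
vertex 2.744 2.908 -0.518
vertex 2.571 2.219 -0.516
endloop
endfacet
facet normal -0.423 -0.709 0.564
outer loop
vertex 2.118 2.609 -0.366
vertex 2.571 2.219 -0.516
vertex 3.056 2.832 0.618
endloop
endfacet
facet normal -0.263 0.063 -0.963
outer loop
vertex 2.571 2.219 -0.516
vertex 2.744 2.908 -0.518
vertex 3.154 2.348 -0.667
endloop
endfacet
facet normal 0.289 -0.888 0.357
outer loop
vertex 2.571 2.219 -0.516
vertex 3.154 2.348 -0.667
vertex 3.056 2.832 0.618
endloop
endfacet
facet normal -0.264 0.063 -0.963
outer loop
vertex 3.154 2.348 -0.667
vertex 2.744 2.908 -0.518
vertex 3.428 2.898 -0.706
endloop
endfacet
facet normal 0.878 -0.422 0.226
outer loop
vertex 3.154 2.348 -0.667
vertex 3.428 2.898 -0.706
vertex 3.056 2.832 0.618
endloop
endfacet

endsolid


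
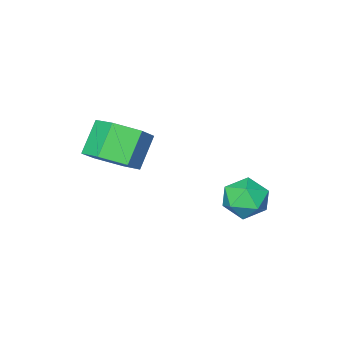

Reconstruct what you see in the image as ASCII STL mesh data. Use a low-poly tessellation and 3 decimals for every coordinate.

solid 
facet normal 0.601 0.274 -0.751
outer loop
vertex 4.947 -2.871 -0.362
vertex 4.218 -2.195 -0.699
vertex 4.942 -1.883 -0.005
endloop
endfacet
facet normal 0.799 -0.201 0.566
outer loop
vertex 4.947 -2.871 -0.362
vertex 4.942 -1.883 -0.005
vertex 4.052 -3.28 0.756
endloop
endfacet
facet normal 0.799 -0.200 0.567
outer loop
vertex 4.052 -3.28 0.756
vertex 4.942 -1.883 -0.005
vertex 4.046 -2.293 1.113
endloop
endfacet
facet normal -0.601 -0.275 0.751
outer loop
vertex 4.052 -3.28 0.756
vertex 4.046 -2.293 1.113
vertex 3.322 -2.605 0.419
endloop
endfacet
facet normal 0.601 0.275 -0.751
outer loop
vertex 4.942 -1.883 -0.005
vertex 4.218 -2.195 -0.699
vertex 4.212 -1.208 -0.342
endloop
endfacet
facet normal 0.394 0.715 0.578
outer loop
vertex 4.942 -1.883 -0.005
vertex 4.212 -1.208 -0.342
vertex 4.046 -2.293 1.113
endloop
endfacet
facet normal 0.395 0.714 0.578
outer loop
vertex 4.046 -2.293 1.113
vertex 4.212 -1.208 -0.342
vertex 3.316 -1.617 0.776
endloop
endfacet
facet normal -0.601 -0.275 0.751
outer loop
vertex 4.046 -2.293 1.113
vertex 3.316 -1.617 0.776
vertex 3.322 -2.605 0.419
endloop
endfacet
facet normal 0.601 0.275 -0.751
outer loop
vertex 4.212 -1.208 -0.342
vertex 4.218 -2.195 -0.699
vertex 3.488 -1.52 -1.036
endloop
endfacet
facet normal -0.404 0.915 0.011
outer loop
vertex 4.212 -1.208 -0.342
vertex 3.488 -1.52 -1.036
vertex 3.316 -1.617 0.776
endloop
endfacet
facet normal -0.405 0.914 0.011
outer loop
vertex 3.316 -1.617 0.776
vertex 3.488 -1.52 -1.036
vertex 2.593 -1.929 0.082
endloop
endfacet
facet normal -0.602 -0.275 0.750
outer loop
vertex 3.316 -1.617 0.776
vertex 2.593 -1.929 0.082
vertex 3.322 -2.605 0.419
endloop
endfacet
facet normal 0.601 0.275 -0.751
outer loop
vertex 3.488 -1.52 -1.036
vertex 4.218 -2.195 -0.699
vertex 3.494 -2.507 -1.393
endloop
endfacet
facet normal -0.799 0.200 -0.567
outer loop
vertex 3.488 -1.52 -1.036
vertex 3.494 -2.507 -1.393
vertex 2.593 -1.929 0.082
endloop
endfacet
facet normal -0.799 0.201 -0.567
outer loop
vertex 2.593 -1.929 0.082
vertex 3.494 -2.507 -1.393
vertex 2.598 -2.917 -0.275
endloop
endfacet
facet normal -0.601 -0.274 0.751
outer loop
vertex 2.593 -1.929 0.082
vertex 2.598 -2.917 -0.275
vertex 3.322 -2.605 0.419
endloop
endfacet
facet normal 0.601 0.275 -0.751
outer loop
vertex 3.494 -2.507 -1.393
vertex 4.218 -2.195 -0.699
vertex 4.224 -3.183 -1.056
endloop
endfacet
facet normal -0.395 -0.714 -0.578
outer loop
vertex 3.494 -2.507 -1.393
vertex 4.224 -3.183 -1.056
vertex 2.598 -2.917 -0.275
endloop
endfacet
facet normal -0.394 -0.715 -0.578
outer loop
vertex 2.598 -2.917 -0.275
vertex 4.224 -3.183 -1.056
vertex 3.328 -3.592 0.062
endloop
endfacet
facet normal -0.601 -0.275 0.751
outer loop
vertex 2.598 -2.917 -0.275
vertex 3.328 -3.592 0.062
vertex 3.322 -2.605 0.419
endloop
endfacet
facet normal 0.602 0.275 -0.750
outer loop
vertex 4.224 -3.183 -1.056
vertex 4.218 -2.195 -0.699
vertex 4.947 -2.871 -0.362
endloop
endfacet
facet normal 0.405 -0.914 -0.010
outer loop
vertex 4.224 -3.183 -1.056
vertex 4.947 -2.871 -0.362
vertex 3.328 -3.592 0.062
endloop
endfacet
facet normal 0.404 -0.915 -0.011
outer loop
vertex 3.328 -3.592 0.062
vertex 4.947 -2.871 -0.362
vertex 4.052 -3.28 0.756
endloop
endfacet
facet normal -0.601 -0.275 0.751
outer loop
vertex 3.328 -3.592 0.062
vertex 4.052 -3.28 0.756
vertex 3.322 -2.605 0.419
endloop
endfacet
facet normal -0.345 0.236 0.909
outer loop
vertex -0.531 0.489 -2.696
vertex -0.321 -0.382 -2.39
vertex 0.322 0.31 -2.326
endloop
endfacet
facet normal -0.081 0.812 0.579
outer loop
vertex -0.531 0.489 -2.696
vertex 0.322 0.31 -2.326
vertex 0.245 0.852 -3.097
endloop
endfacet
facet normal -0.438 0.898 -0.034
outer loop
vertex -0.531 0.489 -2.696
vertex 0.245 0.852 -3.097
vertex -0.444 0.496 -3.638
endloop
endfacet
facet normal -0.922 0.377 -0.082
outer loop
vertex -0.531 0.489 -2.696
vertex -0.444 0.496 -3.638
vertex -0.795 -0.267 -3.201
endloop
endfacet
facet normal -0.865 -0.033 0.501
outer loop
vertex -0.531 0.489 -2.696
vertex -0.795 -0.267 -3.201
vertex -0.321 -0.382 -2.39
endloop
endfacet
facet normal 0.601 0.681 0.419
outer loop
vertex 0.245 0.852 -3.097
vertex 0.322 0.31 -2.326
vertex 0.935 0.207 -3.039
endloop
endfacet
facet normal 0.175 -0.251 0.952
outer loop
vertex 0.322 0.31 -2.326
vertex -0.321 -0.382 -2.39
vertex 0.584 -0.556 -2.602
endloop
endfacet
facet normal -0.666 -0.686 0.292
outer loop
vertex -0.321 -0.382 -2.39
vertex -0.795 -0.267 -3.201
vertex -0.105 -0.912 -3.143
endloop
endfacet
facet normal -0.760 -0.023 -0.650
outer loop
vertex -0.795 -0.267 -3.201
vertex -0.444 0.496 -3.638
vertex -0.182 -0.37 -3.914
endloop
endfacet
facet normal 0.024 0.821 -0.571
outer loop
vertex -0.444 0.496 -3.638
vertex 0.245 0.852 -3.097
vertex 0.461 0.322 -3.85
endloop
endfacet
facet normal 0.922 -0.377 0.082
outer loop
vertex 0.671 -0.549 -3.544
vertex 0.935 0.207 -3.039
vertex 0.584 -0.556 -2.602
endloop
endfacet
facet normal 0.438 -0.898 0.034
outer loop
vertex 0.671 -0.549 -3.544
vertex 0.584 -0.556 -2.602
vertex -0.105 -0.912 -3.143
endloop
endfacet
facet normal 0.081 -0.812 -0.579
outer loop
vertex 0.671 -0.549 -3.544
vertex -0.105 -0.912 -3.143
vertex -0.182 -0.37 -3.914
endloop
endfacet
facet normal 0.345 -0.236 -0.909
outer loop
vertex 0.671 -0.549 -3.544
vertex -0.182 -0.37 -3.914
vertex 0.461 0.322 -3.85
endloop
endfacet
facet normal 0.865 0.033 -0.501
outer loop
vertex 0.671 -0.549 -3.544
vertex 0.461 0.322 -3.85
vertex 0.935 0.207 -3.039
endloop
endfacet
facet normal 0.760 0.023 0.650
outer loop
vertex 0.584 -0.556 -2.602
vertex 0.935 0.207 -3.039
vertex 0.322 0.31 -2.326
endloop
endfacet
facet normal -0.024 -0.821 0.571
outer loop
vertex -0.105 -0.912 -3.143
vertex 0.584 -0.556 -2.602
vertex -0.321 -0.382 -2.39
endloop
endfacet
facet normal -0.601 -0.681 -0.419
outer loop
vertex -0.182 -0.37 -3.914
vertex -0.105 -0.912 -3.143
vertex -0.795 -0.267 -3.201
endloop
endfacet
facet normal -0.175 0.251 -0.952
outer loop
vertex 0.461 0.322 -3.85
vertex -0.182 -0.37 -3.914
vertex -0.444 0.496 -3.638
endloop
endfacet
facet normal 0.666 0.686 -0.292
outer loop
vertex 0.935 0.207 -3.039
vertex 0.461 0.322 -3.85
vertex 0.245 0.852 -3.097
endloop
endfacet

endsolid


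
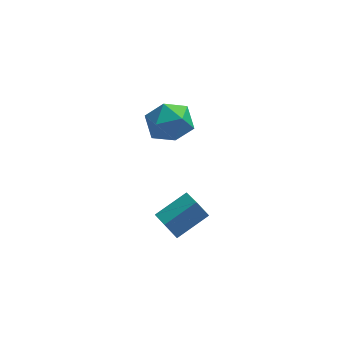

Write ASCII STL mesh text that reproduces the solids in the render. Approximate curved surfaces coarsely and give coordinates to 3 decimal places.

solid 
facet normal -0.548 0.192 0.814
outer loop
vertex -1.698 -2.263 0.345
vertex -0.415 -1.507 1.031
vertex -2.073 -1.162 -0.167
endloop
endfacet
facet normal -0.782 -0.461 -0.418
outer loop
vertex -1.585 -1.333 -0.891
vertex -1.698 -2.263 0.345
vertex -2.073 -1.162 -0.167
endloop
endfacet
facet normal -0.548 0.191 0.814
outer loop
vertex -2.073 -1.162 -0.167
vertex -0.415 -1.507 1.031
vertex -0.79 -0.407 0.52
endloop
endfacet
facet normal -0.294 0.867 -0.403
outer loop
vertex -0.79 -0.407 0.52
vertex -1.585 -1.333 -0.891
vertex -2.073 -1.162 -0.167
endloop
endfacet
facet normal 0.295 -0.866 0.403
outer loop
vertex -1.698 -2.263 0.345
vertex 0.073 -1.678 0.307
vertex -0.415 -1.507 1.031
endloop
endfacet
facet normal -0.782 -0.461 -0.419
outer loop
vertex -1.21 -2.433 -0.38
vertex -1.698 -2.263 0.345
vertex -1.585 -1.333 -0.891
endloop
endfacet
facet normal 0.295 -0.867 0.402
outer loop
vertex -1.21 -2.433 -0.38
vertex 0.073 -1.678 0.307
vertex -1.698 -2.263 0.345
endloop
endfacet
facet normal 0.782 0.461 0.418
outer loop
vertex -0.415 -1.507 1.031
vertex 0.073 -1.678 0.307
vertex -0.79 -0.407 0.52
endloop
endfacet
facet normal -0.296 0.867 -0.402
outer loop
vertex -0.302 -0.577 -0.205
vertex -1.585 -1.333 -0.891
vertex -0.79 -0.407 0.52
endloop
endfacet
facet normal 0.782 0.461 0.419
outer loop
vertex -0.79 -0.407 0.52
vertex 0.073 -1.678 0.307
vertex -0.302 -0.577 -0.205
endloop
endfacet
facet normal 0.548 -0.191 -0.814
outer loop
vertex -0.302 -0.577 -0.205
vertex -1.21 -2.433 -0.38
vertex -1.585 -1.333 -0.891
endloop
endfacet
facet normal 0.549 -0.192 -0.814
outer loop
vertex 0.073 -1.678 0.307
vertex -1.21 -2.433 -0.38
vertex -0.302 -0.577 -0.205
endloop
endfacet
facet normal -0.572 0.600 0.559
outer loop
vertex -2.449 3.637 1.706
vertex -1.66 3.629 2.523
vertex -1.626 4.419 1.709
endloop
endfacet
facet normal -0.682 0.718 -0.137
outer loop
vertex -2.449 3.637 1.706
vertex -1.626 4.419 1.709
vertex -1.943 3.932 0.733
endloop
endfacet
facet normal -0.895 0.104 -0.434
outer loop
vertex -2.449 3.637 1.706
vertex -1.943 3.932 0.733
vertex -2.173 2.841 0.945
endloop
endfacet
facet normal -0.916 -0.393 0.078
outer loop
vertex -2.449 3.637 1.706
vertex -2.173 2.841 0.945
vertex -1.998 2.653 2.051
endloop
endfacet
facet normal -0.717 -0.086 0.692
outer loop
vertex -2.449 3.637 1.706
vertex -1.998 2.653 2.051
vertex -1.66 3.629 2.523
endloop
endfacet
facet normal -0.059 0.901 -0.430
outer loop
vertex -1.943 3.932 0.733
vertex -1.626 4.419 1.709
vertex -0.842 4.107 0.949
endloop
endfacet
facet normal 0.120 0.710 0.694
outer loop
vertex -1.626 4.419 1.709
vertex -1.66 3.629 2.523
vertex -0.667 3.919 2.055
endloop
endfacet
facet normal -0.115 -0.400 0.909
outer loop
vertex -1.66 3.629 2.523
vertex -1.998 2.653 2.051
vertex -0.897 2.828 2.267
endloop
endfacet
facet normal -0.437 -0.896 -0.083
outer loop
vertex -1.998 2.653 2.051
vertex -2.173 2.841 0.945
vertex -1.214 2.341 1.291
endloop
endfacet
facet normal -0.402 -0.092 -0.911
outer loop
vertex -2.173 2.841 0.945
vertex -1.943 3.932 0.733
vertex -1.18 3.131 0.477
endloop
endfacet
facet normal 0.916 0.393 -0.078
outer loop
vertex -0.391 3.123 1.294
vertex -0.842 4.107 0.949
vertex -0.667 3.919 2.055
endloop
endfacet
facet normal 0.895 -0.104 0.434
outer loop
vertex -0.391 3.123 1.294
vertex -0.667 3.919 2.055
vertex -0.897 2.828 2.267
endloop
endfacet
facet normal 0.682 -0.718 0.137
outer loop
vertex -0.391 3.123 1.294
vertex -0.897 2.828 2.267
vertex -1.214 2.341 1.291
endloop
endfacet
facet normal 0.572 -0.600 -0.559
outer loop
vertex -0.391 3.123 1.294
vertex -1.214 2.341 1.291
vertex -1.18 3.131 0.477
endloop
endfacet
facet normal 0.717 0.086 -0.692
outer loop
vertex -0.391 3.123 1.294
vertex -1.18 3.131 0.477
vertex -0.842 4.107 0.949
endloop
endfacet
facet normal 0.437 0.896 0.083
outer loop
vertex -0.667 3.919 2.055
vertex -0.842 4.107 0.949
vertex -1.626 4.419 1.709
endloop
endfacet
facet normal 0.402 0.092 0.911
outer loop
vertex -0.897 2.828 2.267
vertex -0.667 3.919 2.055
vertex -1.66 3.629 2.523
endloop
endfacet
facet normal 0.059 -0.901 0.430
outer loop
vertex -1.214 2.341 1.291
vertex -0.897 2.828 2.267
vertex -1.998 2.653 2.051
endloop
endfacet
facet normal -0.120 -0.710 -0.694
outer loop
vertex -1.18 3.131 0.477
vertex -1.214 2.341 1.291
vertex -2.173 2.841 0.945
endloop
endfacet
facet normal 0.115 0.400 -0.909
outer loop
vertex -0.842 4.107 0.949
vertex -1.18 3.131 0.477
vertex -1.943 3.932 0.733
endloop
endfacet

endsolid


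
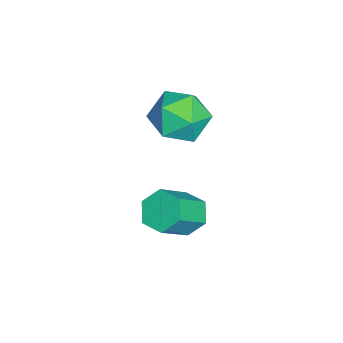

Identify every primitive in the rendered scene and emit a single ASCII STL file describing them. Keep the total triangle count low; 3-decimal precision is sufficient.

solid 
facet normal -0.571 0.453 -0.685
outer loop
vertex 1.832 -2.395 -4.635
vertex 1.168 -2.497 -4.149
vertex 1.63 -1.811 -4.08
endloop
endfacet
facet normal 0.784 0.548 -0.291
outer loop
vertex 1.832 -2.395 -4.635
vertex 1.63 -1.811 -4.08
vertex 2.797 -3.16 -3.478
endloop
endfacet
facet normal 0.784 0.548 -0.291
outer loop
vertex 2.797 -3.16 -3.478
vertex 1.63 -1.811 -4.08
vertex 2.595 -2.577 -2.923
endloop
endfacet
facet normal 0.571 -0.453 0.684
outer loop
vertex 2.797 -3.16 -3.478
vertex 2.595 -2.577 -2.923
vertex 2.132 -3.263 -2.991
endloop
endfacet
facet normal -0.571 0.453 -0.685
outer loop
vertex 1.63 -1.811 -4.08
vertex 1.168 -2.497 -4.149
vertex 0.965 -1.914 -3.594
endloop
endfacet
facet normal 0.180 0.883 0.434
outer loop
vertex 1.63 -1.811 -4.08
vertex 0.965 -1.914 -3.594
vertex 2.595 -2.577 -2.923
endloop
endfacet
facet normal 0.181 0.883 0.433
outer loop
vertex 2.595 -2.577 -2.923
vertex 0.965 -1.914 -3.594
vertex 1.93 -2.679 -2.437
endloop
endfacet
facet normal 0.570 -0.453 0.685
outer loop
vertex 2.595 -2.577 -2.923
vertex 1.93 -2.679 -2.437
vertex 2.132 -3.263 -2.991
endloop
endfacet
facet normal -0.571 0.453 -0.685
outer loop
vertex 0.965 -1.914 -3.594
vertex 1.168 -2.497 -4.149
vertex 0.503 -2.6 -3.662
endloop
endfacet
facet normal -0.603 0.334 0.724
outer loop
vertex 0.965 -1.914 -3.594
vertex 0.503 -2.6 -3.662
vertex 1.93 -2.679 -2.437
endloop
endfacet
facet normal -0.603 0.334 0.724
outer loop
vertex 1.93 -2.679 -2.437
vertex 0.503 -2.6 -3.662
vertex 1.468 -3.365 -2.505
endloop
endfacet
facet normal 0.571 -0.452 0.685
outer loop
vertex 1.93 -2.679 -2.437
vertex 1.468 -3.365 -2.505
vertex 2.132 -3.263 -2.991
endloop
endfacet
facet normal -0.571 0.453 -0.684
outer loop
vertex 0.503 -2.6 -3.662
vertex 1.168 -2.497 -4.149
vertex 0.705 -3.183 -4.217
endloop
endfacet
facet normal -0.784 -0.549 0.291
outer loop
vertex 0.503 -2.6 -3.662
vertex 0.705 -3.183 -4.217
vertex 1.468 -3.365 -2.505
endloop
endfacet
facet normal -0.784 -0.548 0.291
outer loop
vertex 1.468 -3.365 -2.505
vertex 0.705 -3.183 -4.217
vertex 1.67 -3.949 -3.06
endloop
endfacet
facet normal 0.571 -0.453 0.685
outer loop
vertex 1.468 -3.365 -2.505
vertex 1.67 -3.949 -3.06
vertex 2.132 -3.263 -2.991
endloop
endfacet
facet normal -0.570 0.453 -0.685
outer loop
vertex 0.705 -3.183 -4.217
vertex 1.168 -2.497 -4.149
vertex 1.37 -3.081 -4.703
endloop
endfacet
facet normal -0.181 -0.883 -0.433
outer loop
vertex 0.705 -3.183 -4.217
vertex 1.37 -3.081 -4.703
vertex 1.67 -3.949 -3.06
endloop
endfacet
facet normal -0.180 -0.883 -0.434
outer loop
vertex 1.67 -3.949 -3.06
vertex 1.37 -3.081 -4.703
vertex 2.335 -3.846 -3.546
endloop
endfacet
facet normal 0.571 -0.453 0.685
outer loop
vertex 1.67 -3.949 -3.06
vertex 2.335 -3.846 -3.546
vertex 2.132 -3.263 -2.991
endloop
endfacet
facet normal -0.571 0.452 -0.685
outer loop
vertex 1.37 -3.081 -4.703
vertex 1.168 -2.497 -4.149
vertex 1.832 -2.395 -4.635
endloop
endfacet
facet normal 0.603 -0.334 -0.724
outer loop
vertex 1.37 -3.081 -4.703
vertex 1.832 -2.395 -4.635
vertex 2.335 -3.846 -3.546
endloop
endfacet
facet normal 0.603 -0.334 -0.724
outer loop
vertex 2.335 -3.846 -3.546
vertex 1.832 -2.395 -4.635
vertex 2.797 -3.16 -3.478
endloop
endfacet
facet normal 0.571 -0.453 0.685
outer loop
vertex 2.335 -3.846 -3.546
vertex 2.797 -3.16 -3.478
vertex 2.132 -3.263 -2.991
endloop
endfacet
facet normal 0.216 0.767 0.604
outer loop
vertex -0.297 -1.834 -0.074
vertex -0.452 -2.516 0.847
vertex 0.594 -2.428 0.362
endloop
endfacet
facet normal 0.561 0.828 -0.018
outer loop
vertex -0.297 -1.834 -0.074
vertex 0.594 -2.428 0.362
vertex 0.453 -2.357 -0.784
endloop
endfacet
facet normal 0.074 0.839 -0.539
outer loop
vertex -0.297 -1.834 -0.074
vertex 0.453 -2.357 -0.784
vertex -0.681 -2.4 -1.007
endloop
endfacet
facet normal -0.572 0.784 -0.241
outer loop
vertex -0.297 -1.834 -0.074
vertex -0.681 -2.4 -1.007
vertex -1.24 -2.498 0.001
endloop
endfacet
facet normal -0.484 0.740 0.467
outer loop
vertex -0.297 -1.834 -0.074
vertex -1.24 -2.498 0.001
vertex -0.452 -2.516 0.847
endloop
endfacet
facet normal 0.964 0.245 -0.103
outer loop
vertex 0.453 -2.357 -0.784
vertex 0.594 -2.428 0.362
vertex 0.76 -3.362 -0.301
endloop
endfacet
facet normal 0.406 0.147 0.902
outer loop
vertex 0.594 -2.428 0.362
vertex -0.452 -2.516 0.847
vertex 0.201 -3.46 0.707
endloop
endfacet
facet normal -0.727 0.104 0.679
outer loop
vertex -0.452 -2.516 0.847
vertex -1.24 -2.498 0.001
vertex -0.933 -3.503 0.484
endloop
endfacet
facet normal -0.868 0.175 -0.464
outer loop
vertex -1.24 -2.498 0.001
vertex -0.681 -2.4 -1.007
vertex -1.074 -3.432 -0.662
endloop
endfacet
facet normal 0.177 0.263 -0.949
outer loop
vertex -0.681 -2.4 -1.007
vertex 0.453 -2.357 -0.784
vertex -0.028 -3.344 -1.147
endloop
endfacet
facet normal 0.572 -0.784 0.241
outer loop
vertex -0.183 -4.026 -0.226
vertex 0.76 -3.362 -0.301
vertex 0.201 -3.46 0.707
endloop
endfacet
facet normal -0.074 -0.839 0.539
outer loop
vertex -0.183 -4.026 -0.226
vertex 0.201 -3.46 0.707
vertex -0.933 -3.503 0.484
endloop
endfacet
facet normal -0.561 -0.828 0.018
outer loop
vertex -0.183 -4.026 -0.226
vertex -0.933 -3.503 0.484
vertex -1.074 -3.432 -0.662
endloop
endfacet
facet normal -0.216 -0.767 -0.604
outer loop
vertex -0.183 -4.026 -0.226
vertex -1.074 -3.432 -0.662
vertex -0.028 -3.344 -1.147
endloop
endfacet
facet normal 0.484 -0.740 -0.467
outer loop
vertex -0.183 -4.026 -0.226
vertex -0.028 -3.344 -1.147
vertex 0.76 -3.362 -0.301
endloop
endfacet
facet normal 0.868 -0.175 0.464
outer loop
vertex 0.201 -3.46 0.707
vertex 0.76 -3.362 -0.301
vertex 0.594 -2.428 0.362
endloop
endfacet
facet normal -0.177 -0.263 0.949
outer loop
vertex -0.933 -3.503 0.484
vertex 0.201 -3.46 0.707
vertex -0.452 -2.516 0.847
endloop
endfacet
facet normal -0.964 -0.245 0.103
outer loop
vertex -1.074 -3.432 -0.662
vertex -0.933 -3.503 0.484
vertex -1.24 -2.498 0.001
endloop
endfacet
facet normal -0.406 -0.147 -0.902
outer loop
vertex -0.028 -3.344 -1.147
vertex -1.074 -3.432 -0.662
vertex -0.681 -2.4 -1.007
endloop
endfacet
facet normal 0.727 -0.104 -0.679
outer loop
vertex 0.76 -3.362 -0.301
vertex -0.028 -3.344 -1.147
vertex 0.453 -2.357 -0.784
endloop
endfacet

endsolid


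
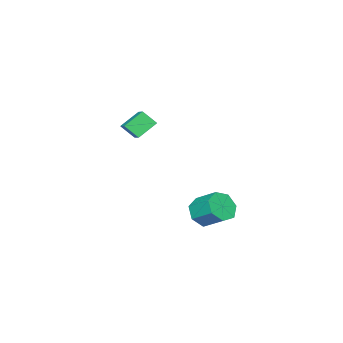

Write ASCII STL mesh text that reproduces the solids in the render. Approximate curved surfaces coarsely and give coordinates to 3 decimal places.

solid 
facet normal -0.045 -0.829 -0.557
outer loop
vertex 4.353 2.258 -4.748
vertex 3.892 1.904 -4.184
vertex 3.659 2.345 -4.822
endloop
endfacet
facet normal 0.156 0.545 -0.824
outer loop
vertex 4.353 2.258 -4.748
vertex 3.659 2.345 -4.822
vertex 4.409 3.311 -4.04
endloop
endfacet
facet normal 0.156 0.545 -0.824
outer loop
vertex 4.409 3.311 -4.04
vertex 3.659 2.345 -4.822
vertex 3.716 3.398 -4.114
endloop
endfacet
facet normal 0.044 0.829 0.558
outer loop
vertex 4.409 3.311 -4.04
vertex 3.716 3.398 -4.114
vertex 3.948 2.956 -3.476
endloop
endfacet
facet normal -0.044 -0.829 -0.557
outer loop
vertex 3.659 2.345 -4.822
vertex 3.892 1.904 -4.184
vertex 3.141 2.1 -4.416
endloop
endfacet
facet normal -0.674 0.437 -0.596
outer loop
vertex 3.659 2.345 -4.822
vertex 3.141 2.1 -4.416
vertex 3.716 3.398 -4.114
endloop
endfacet
facet normal -0.673 0.437 -0.597
outer loop
vertex 3.716 3.398 -4.114
vertex 3.141 2.1 -4.416
vertex 3.197 3.153 -3.708
endloop
endfacet
facet normal 0.045 0.829 0.558
outer loop
vertex 3.716 3.398 -4.114
vertex 3.197 3.153 -3.708
vertex 3.948 2.956 -3.476
endloop
endfacet
facet normal -0.044 -0.829 -0.557
outer loop
vertex 3.141 2.1 -4.416
vertex 3.892 1.904 -4.184
vertex 3.188 1.707 -3.835
endloop
endfacet
facet normal -0.997 -0.001 0.080
outer loop
vertex 3.141 2.1 -4.416
vertex 3.188 1.707 -3.835
vertex 3.197 3.153 -3.708
endloop
endfacet
facet normal -0.997 -0.001 0.080
outer loop
vertex 3.197 3.153 -3.708
vertex 3.188 1.707 -3.835
vertex 3.244 2.76 -3.127
endloop
endfacet
facet normal 0.045 0.829 0.557
outer loop
vertex 3.197 3.153 -3.708
vertex 3.244 2.76 -3.127
vertex 3.948 2.956 -3.476
endloop
endfacet
facet normal -0.045 -0.829 -0.558
outer loop
vertex 3.188 1.707 -3.835
vertex 3.892 1.904 -4.184
vertex 3.765 1.462 -3.517
endloop
endfacet
facet normal -0.569 -0.438 0.696
outer loop
vertex 3.188 1.707 -3.835
vertex 3.765 1.462 -3.517
vertex 3.244 2.76 -3.127
endloop
endfacet
facet normal -0.569 -0.438 0.696
outer loop
vertex 3.244 2.76 -3.127
vertex 3.765 1.462 -3.517
vertex 3.821 2.515 -2.809
endloop
endfacet
facet normal 0.045 0.829 0.557
outer loop
vertex 3.244 2.76 -3.127
vertex 3.821 2.515 -2.809
vertex 3.948 2.956 -3.476
endloop
endfacet
facet normal -0.044 -0.829 -0.558
outer loop
vertex 3.765 1.462 -3.517
vertex 3.892 1.904 -4.184
vertex 4.437 1.55 -3.701
endloop
endfacet
facet normal 0.287 -0.545 0.788
outer loop
vertex 3.765 1.462 -3.517
vertex 4.437 1.55 -3.701
vertex 3.821 2.515 -2.809
endloop
endfacet
facet normal 0.287 -0.545 0.788
outer loop
vertex 3.821 2.515 -2.809
vertex 4.437 1.55 -3.701
vertex 4.494 2.603 -2.993
endloop
endfacet
facet normal 0.044 0.830 0.557
outer loop
vertex 3.821 2.515 -2.809
vertex 4.494 2.603 -2.993
vertex 3.948 2.956 -3.476
endloop
endfacet
facet normal -0.045 -0.829 -0.557
outer loop
vertex 4.437 1.55 -3.701
vertex 3.892 1.904 -4.184
vertex 4.699 1.904 -4.249
endloop
endfacet
facet normal 0.927 -0.243 0.286
outer loop
vertex 4.437 1.55 -3.701
vertex 4.699 1.904 -4.249
vertex 4.494 2.603 -2.993
endloop
endfacet
facet normal 0.927 -0.243 0.286
outer loop
vertex 4.494 2.603 -2.993
vertex 4.699 1.904 -4.249
vertex 4.756 2.957 -3.541
endloop
endfacet
facet normal 0.044 0.830 0.557
outer loop
vertex 4.494 2.603 -2.993
vertex 4.756 2.957 -3.541
vertex 3.948 2.956 -3.476
endloop
endfacet
facet normal -0.045 -0.829 -0.557
outer loop
vertex 4.699 1.904 -4.249
vertex 3.892 1.904 -4.184
vertex 4.353 2.258 -4.748
endloop
endfacet
facet normal 0.869 0.243 -0.431
outer loop
vertex 4.699 1.904 -4.249
vertex 4.353 2.258 -4.748
vertex 4.756 2.957 -3.541
endloop
endfacet
facet normal 0.869 0.244 -0.431
outer loop
vertex 4.756 2.957 -3.541
vertex 4.353 2.258 -4.748
vertex 4.409 3.311 -4.04
endloop
endfacet
facet normal 0.044 0.829 0.558
outer loop
vertex 4.756 2.957 -3.541
vertex 4.409 3.311 -4.04
vertex 3.948 2.956 -3.476
endloop
endfacet
facet normal -0.747 0.316 0.585
outer loop
vertex 1.225 -3.525 -0.538
vertex 1.876 -2.798 -0.099
vertex 0.978 -2.916 -1.182
endloop
endfacet
facet normal -0.608 -0.680 -0.410
outer loop
vertex 1.844 -3.282 -1.861
vertex 1.225 -3.525 -0.538
vertex 0.978 -2.916 -1.182
endloop
endfacet
facet normal -0.747 0.316 0.585
outer loop
vertex 0.978 -2.916 -1.182
vertex 1.876 -2.798 -0.099
vertex 1.629 -2.189 -0.743
endloop
endfacet
facet normal -0.268 0.663 -0.699
outer loop
vertex 1.629 -2.189 -0.743
vertex 1.844 -3.282 -1.861
vertex 0.978 -2.916 -1.182
endloop
endfacet
facet normal 0.268 -0.663 0.699
outer loop
vertex 1.225 -3.525 -0.538
vertex 2.742 -3.164 -0.778
vertex 1.876 -2.798 -0.099
endloop
endfacet
facet normal -0.608 -0.680 -0.410
outer loop
vertex 2.091 -3.891 -1.217
vertex 1.225 -3.525 -0.538
vertex 1.844 -3.282 -1.861
endloop
endfacet
facet normal 0.268 -0.663 0.699
outer loop
vertex 2.091 -3.891 -1.217
vertex 2.742 -3.164 -0.778
vertex 1.225 -3.525 -0.538
endloop
endfacet
facet normal 0.608 0.680 0.410
outer loop
vertex 1.876 -2.798 -0.099
vertex 2.742 -3.164 -0.778
vertex 1.629 -2.189 -0.743
endloop
endfacet
facet normal -0.268 0.663 -0.699
outer loop
vertex 2.495 -2.555 -1.422
vertex 1.844 -3.282 -1.861
vertex 1.629 -2.189 -0.743
endloop
endfacet
facet normal 0.608 0.680 0.410
outer loop
vertex 1.629 -2.189 -0.743
vertex 2.742 -3.164 -0.778
vertex 2.495 -2.555 -1.422
endloop
endfacet
facet normal 0.747 -0.316 -0.585
outer loop
vertex 2.495 -2.555 -1.422
vertex 2.091 -3.891 -1.217
vertex 1.844 -3.282 -1.861
endloop
endfacet
facet normal 0.747 -0.316 -0.585
outer loop
vertex 2.742 -3.164 -0.778
vertex 2.091 -3.891 -1.217
vertex 2.495 -2.555 -1.422
endloop
endfacet

endsolid


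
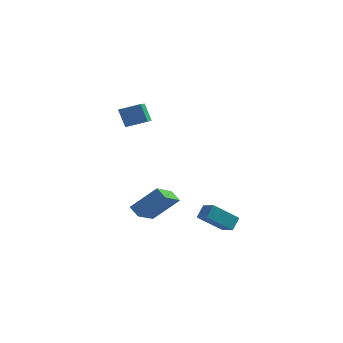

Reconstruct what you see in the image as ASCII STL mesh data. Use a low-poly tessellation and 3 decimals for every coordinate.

solid 
facet normal -0.780 0.547 -0.304
outer loop
vertex 2.642 0.52 -2.679
vertex 3.823 1.53 -3.889
vertex 2.465 -0.128 -3.392
endloop
endfacet
facet normal -0.600 -0.513 0.615
outer loop
vertex 3.237 -0.67 -3.091
vertex 2.642 0.52 -2.679
vertex 2.465 -0.128 -3.392
endloop
endfacet
facet normal -0.780 0.547 -0.304
outer loop
vertex 2.465 -0.128 -3.392
vertex 3.823 1.53 -3.889
vertex 3.646 0.882 -4.602
endloop
endfacet
facet normal -0.180 -0.661 -0.728
outer loop
vertex 3.646 0.882 -4.602
vertex 3.237 -0.67 -3.091
vertex 2.465 -0.128 -3.392
endloop
endfacet
facet normal 0.180 0.661 0.728
outer loop
vertex 2.642 0.52 -2.679
vertex 4.595 0.988 -3.588
vertex 3.823 1.53 -3.889
endloop
endfacet
facet normal -0.600 -0.513 0.615
outer loop
vertex 3.414 -0.022 -2.378
vertex 2.642 0.52 -2.679
vertex 3.237 -0.67 -3.091
endloop
endfacet
facet normal 0.180 0.661 0.728
outer loop
vertex 3.414 -0.022 -2.378
vertex 4.595 0.988 -3.588
vertex 2.642 0.52 -2.679
endloop
endfacet
facet normal 0.600 0.513 -0.615
outer loop
vertex 3.823 1.53 -3.889
vertex 4.595 0.988 -3.588
vertex 3.646 0.882 -4.602
endloop
endfacet
facet normal -0.180 -0.661 -0.728
outer loop
vertex 4.418 0.34 -4.301
vertex 3.237 -0.67 -3.091
vertex 3.646 0.882 -4.602
endloop
endfacet
facet normal 0.600 0.513 -0.615
outer loop
vertex 3.646 0.882 -4.602
vertex 4.595 0.988 -3.588
vertex 4.418 0.34 -4.301
endloop
endfacet
facet normal 0.780 -0.547 0.304
outer loop
vertex 4.418 0.34 -4.301
vertex 3.414 -0.022 -2.378
vertex 3.237 -0.67 -3.091
endloop
endfacet
facet normal 0.780 -0.547 0.304
outer loop
vertex 4.595 0.988 -3.588
vertex 3.414 -0.022 -2.378
vertex 4.418 0.34 -4.301
endloop
endfacet
facet normal -0.712 0.383 0.589
outer loop
vertex -1.327 -0.625 -2.9
vertex 0.127 -0.165 -1.442
vertex -1.066 1.098 -3.705
endloop
endfacet
facet normal -0.690 -0.218 -0.691
outer loop
vertex -0.447 0.765 -4.218
vertex -1.327 -0.625 -2.9
vertex -1.066 1.098 -3.705
endloop
endfacet
facet normal -0.712 0.383 0.589
outer loop
vertex -1.066 1.098 -3.705
vertex 0.127 -0.165 -1.442
vertex 0.388 1.559 -2.248
endloop
endfacet
facet normal 0.135 0.898 -0.419
outer loop
vertex 0.388 1.559 -2.248
vertex -0.447 0.765 -4.218
vertex -1.066 1.098 -3.705
endloop
endfacet
facet normal -0.136 -0.898 0.419
outer loop
vertex -1.327 -0.625 -2.9
vertex 0.746 -0.498 -1.955
vertex 0.127 -0.165 -1.442
endloop
endfacet
facet normal -0.689 -0.219 -0.691
outer loop
vertex -0.708 -0.959 -3.412
vertex -1.327 -0.625 -2.9
vertex -0.447 0.765 -4.218
endloop
endfacet
facet normal -0.137 -0.897 0.420
outer loop
vertex -0.708 -0.959 -3.412
vertex 0.746 -0.498 -1.955
vertex -1.327 -0.625 -2.9
endloop
endfacet
facet normal 0.690 0.218 0.690
outer loop
vertex 0.127 -0.165 -1.442
vertex 0.746 -0.498 -1.955
vertex 0.388 1.559 -2.248
endloop
endfacet
facet normal 0.137 0.897 -0.420
outer loop
vertex 1.007 1.225 -2.76
vertex -0.447 0.765 -4.218
vertex 0.388 1.559 -2.248
endloop
endfacet
facet normal 0.689 0.218 0.691
outer loop
vertex 0.388 1.559 -2.248
vertex 0.746 -0.498 -1.955
vertex 1.007 1.225 -2.76
endloop
endfacet
facet normal 0.712 -0.383 -0.589
outer loop
vertex 1.007 1.225 -2.76
vertex -0.708 -0.959 -3.412
vertex -0.447 0.765 -4.218
endloop
endfacet
facet normal 0.712 -0.383 -0.589
outer loop
vertex 0.746 -0.498 -1.955
vertex -0.708 -0.959 -3.412
vertex 1.007 1.225 -2.76
endloop
endfacet
facet normal -0.897 -0.302 -0.321
outer loop
vertex -2.138 -0.192 4.359
vertex -2.56 1.626 3.828
vertex -1.635 -0.422 3.171
endloop
endfacet
facet normal 0.218 -0.937 0.274
outer loop
vertex -0.46 -0.026 3.592
vertex -2.138 -0.192 4.359
vertex -1.635 -0.422 3.171
endloop
endfacet
facet normal -0.898 -0.303 -0.321
outer loop
vertex -1.635 -0.422 3.171
vertex -2.56 1.626 3.828
vertex -2.058 1.396 2.64
endloop
endfacet
facet normal 0.384 -0.175 -0.907
outer loop
vertex -2.058 1.396 2.64
vertex -0.46 -0.026 3.592
vertex -1.635 -0.422 3.171
endloop
endfacet
facet normal -0.384 0.176 0.906
outer loop
vertex -2.138 -0.192 4.359
vertex -1.385 2.022 4.249
vertex -2.56 1.626 3.828
endloop
endfacet
facet normal 0.218 -0.937 0.273
outer loop
vertex -0.962 0.204 4.78
vertex -2.138 -0.192 4.359
vertex -0.46 -0.026 3.592
endloop
endfacet
facet normal -0.384 0.176 0.907
outer loop
vertex -0.962 0.204 4.78
vertex -1.385 2.022 4.249
vertex -2.138 -0.192 4.359
endloop
endfacet
facet normal -0.218 0.937 -0.273
outer loop
vertex -2.56 1.626 3.828
vertex -1.385 2.022 4.249
vertex -2.058 1.396 2.64
endloop
endfacet
facet normal 0.384 -0.176 -0.907
outer loop
vertex -0.882 1.792 3.061
vertex -0.46 -0.026 3.592
vertex -2.058 1.396 2.64
endloop
endfacet
facet normal -0.218 0.937 -0.274
outer loop
vertex -2.058 1.396 2.64
vertex -1.385 2.022 4.249
vertex -0.882 1.792 3.061
endloop
endfacet
facet normal 0.898 0.302 0.321
outer loop
vertex -0.882 1.792 3.061
vertex -0.962 0.204 4.78
vertex -0.46 -0.026 3.592
endloop
endfacet
facet normal 0.897 0.303 0.321
outer loop
vertex -1.385 2.022 4.249
vertex -0.962 0.204 4.78
vertex -0.882 1.792 3.061
endloop
endfacet

endsolid
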